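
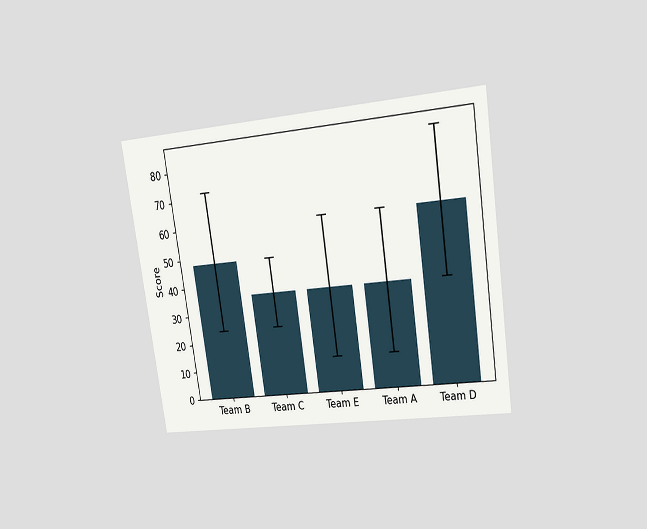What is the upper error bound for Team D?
84

The chart is tilted about 8° counter-clockwise and viewed at a slight angle. The Team D bar's upper whisker reaches 84.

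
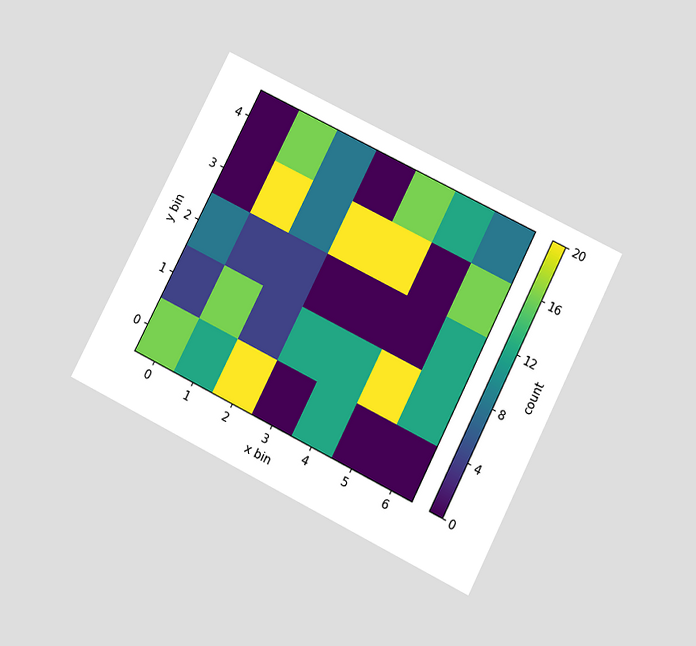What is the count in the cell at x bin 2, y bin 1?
The chart is tilted about 27° clockwise and viewed slightly from below. Matching the cell (2, 1) against the colorbar gives 4.

4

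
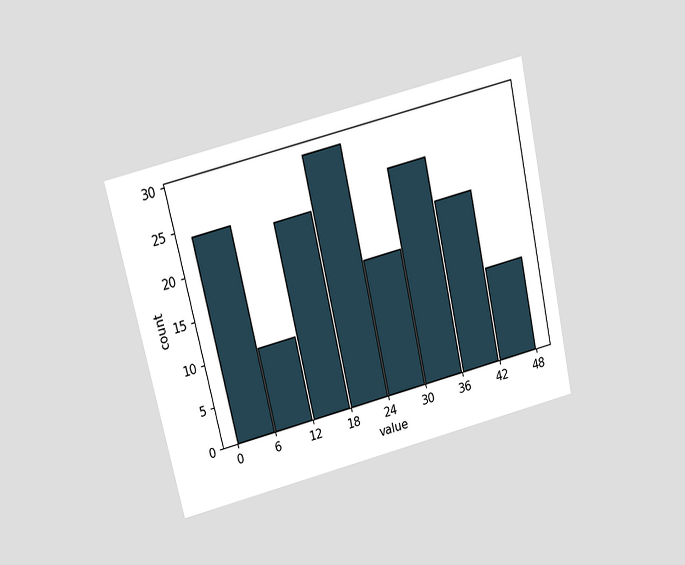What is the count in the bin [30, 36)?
The chart is tilted about 13° counter-clockwise and viewed slightly from above. The [30, 36) bin has height 25.

25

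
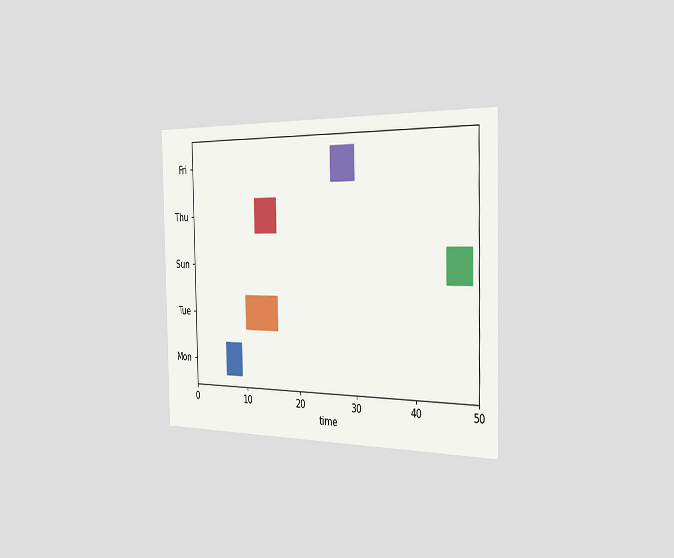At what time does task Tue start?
10

The chart is viewed slightly from the right. The Tue bar begins at t=10.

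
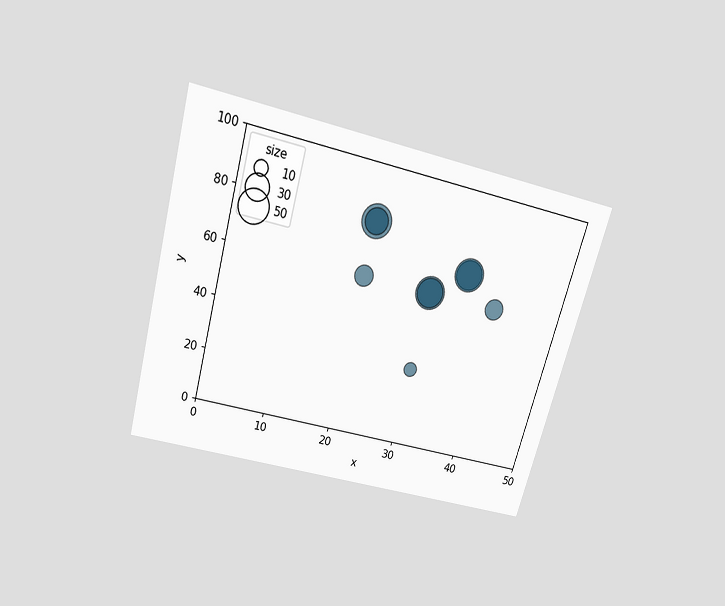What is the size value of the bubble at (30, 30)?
The chart is tilted about 15° clockwise and viewed slightly from above. Matching the bubble at (30, 30) against the size legend gives 10.

10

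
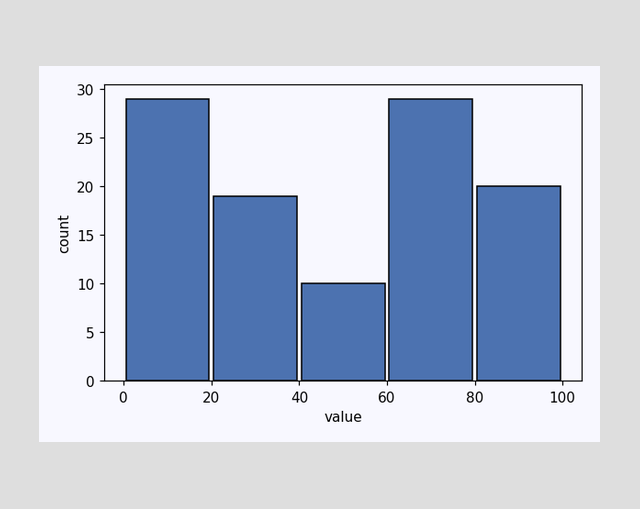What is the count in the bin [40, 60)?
10

The [40, 60) bin has height 10.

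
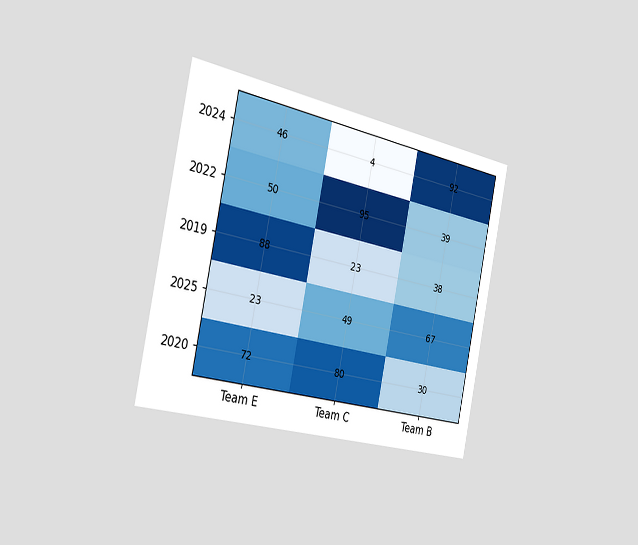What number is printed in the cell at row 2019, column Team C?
23

The chart is tilted about 12° clockwise and viewed slightly from the left. The (2019, Team C) cell reads 23.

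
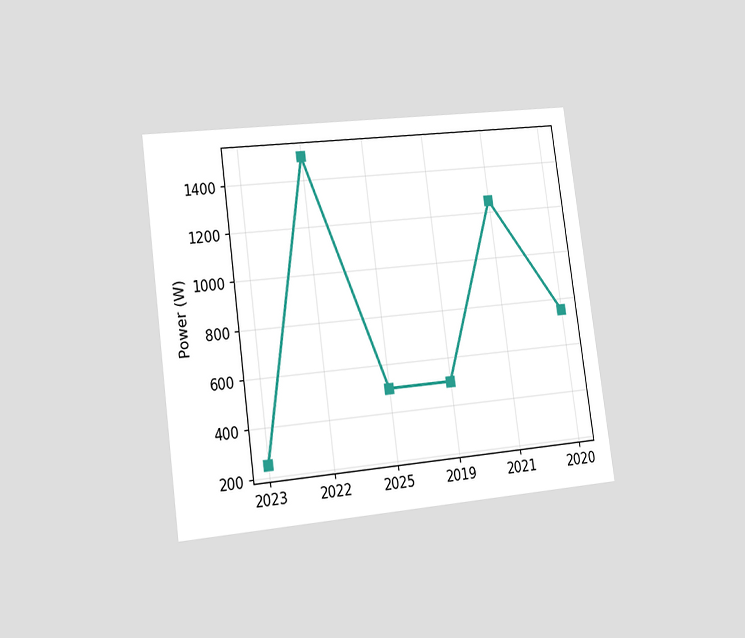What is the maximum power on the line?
The chart is tilted about 8° counter-clockwise and viewed slightly from the left. The highest point is at 2022, and reading across to the y-axis gives 1500W.

1500W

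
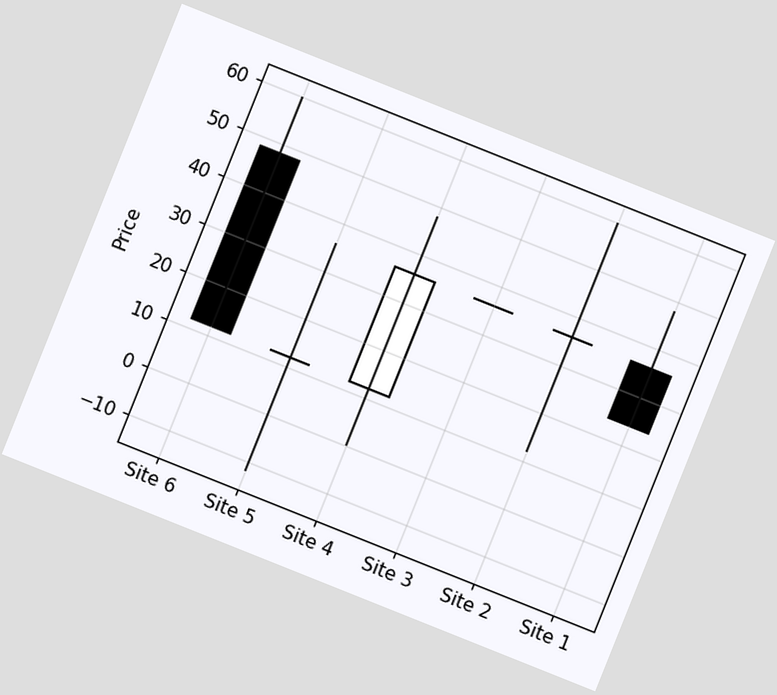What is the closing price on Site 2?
The chart is tilted about 22° clockwise. The Site 2 candle closes at 36.

36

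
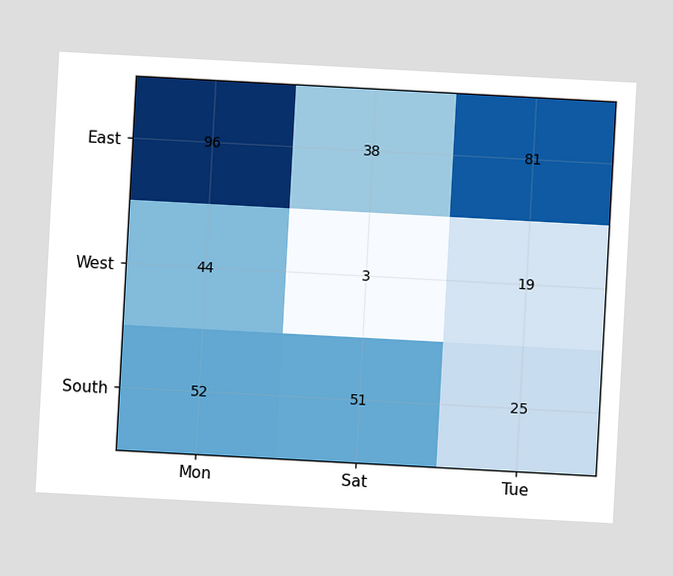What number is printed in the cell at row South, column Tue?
The chart is tilted about 3° clockwise. The (South, Tue) cell reads 25.

25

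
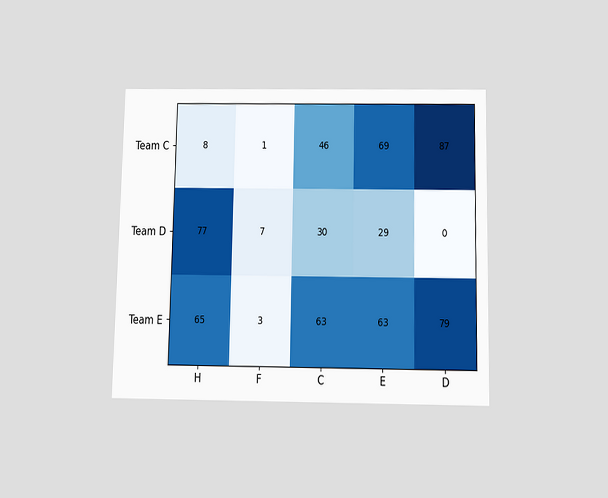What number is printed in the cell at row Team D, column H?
The chart is viewed slightly from below. The (Team D, H) cell reads 77.

77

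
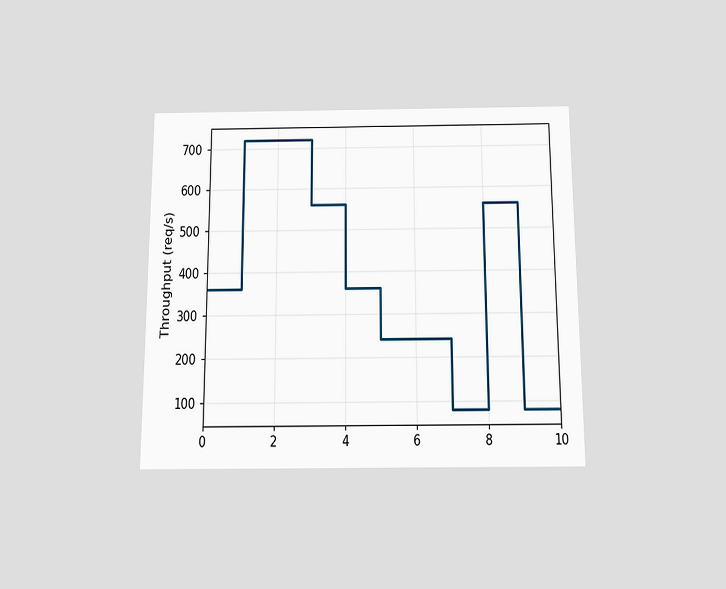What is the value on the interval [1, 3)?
The chart is viewed slightly from below. On [1, 3) the step sits at 720req/s.

720req/s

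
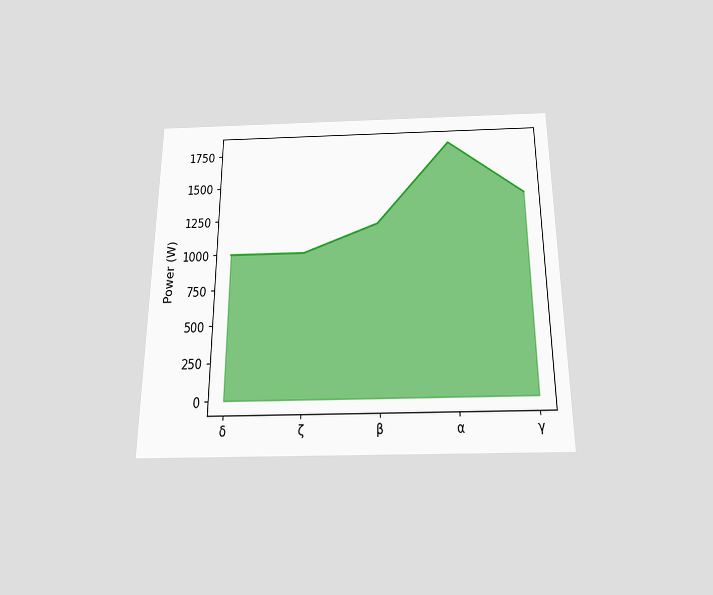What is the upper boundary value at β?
The chart is viewed slightly from below. At β the upper boundary is at 1200W.

1200W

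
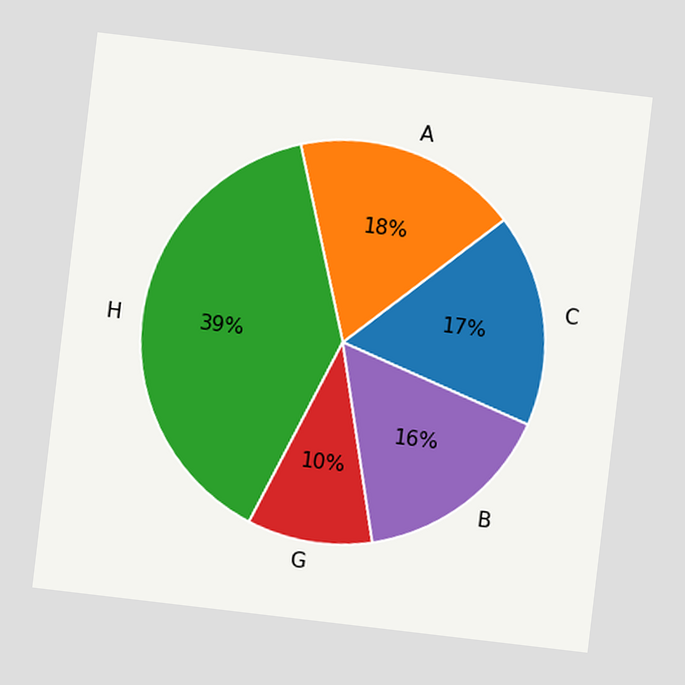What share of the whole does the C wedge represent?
The chart is tilted about 7° clockwise. The C slice takes up 17% of the pie.

17%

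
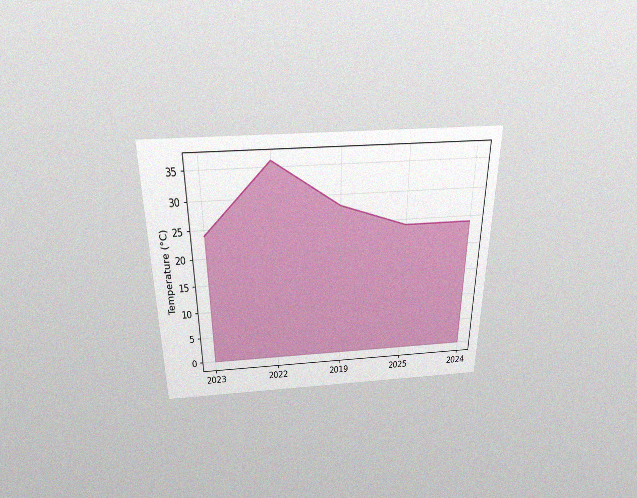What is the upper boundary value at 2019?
28°C

The chart is viewed slightly from above, with some photo noise. At 2019 the upper boundary is at 28°C.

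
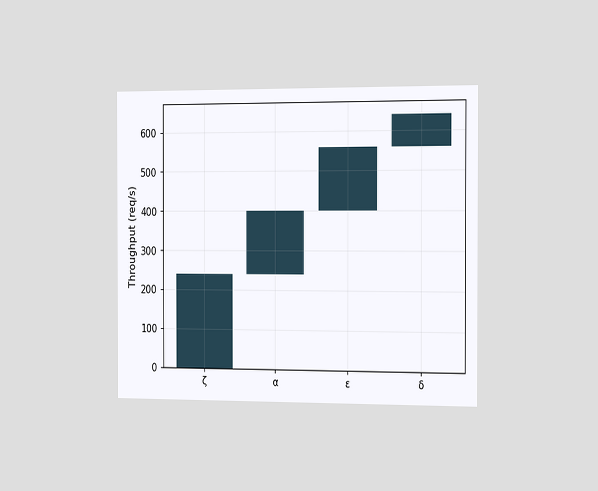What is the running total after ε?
The chart is viewed slightly from the right. After ε the running total reaches 560req/s.

560req/s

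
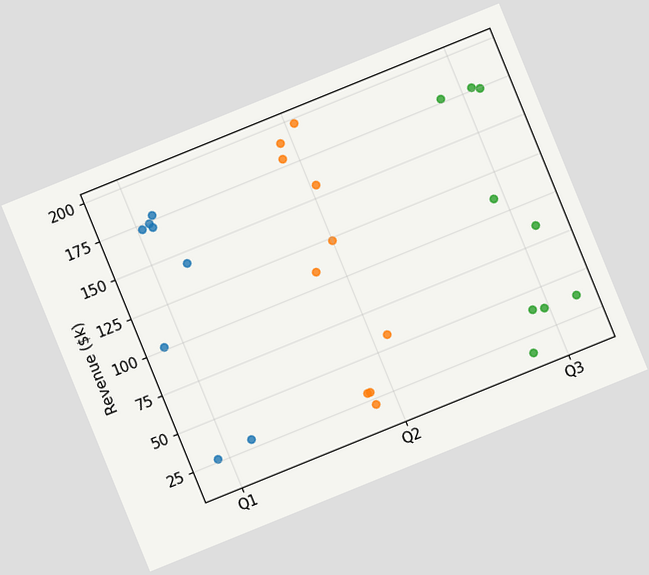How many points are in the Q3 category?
9

The chart is tilted about 22° counter-clockwise. Counting the markers in the Q3 column gives 9.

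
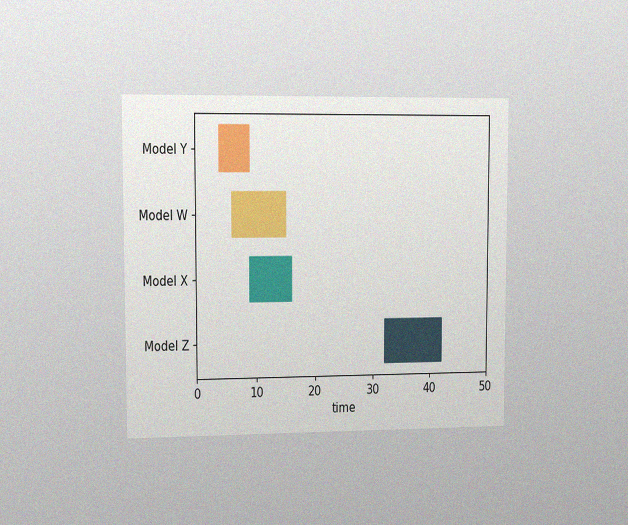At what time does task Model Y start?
4

The chart is viewed slightly from the left, with some photo noise. The Model Y bar begins at t=4.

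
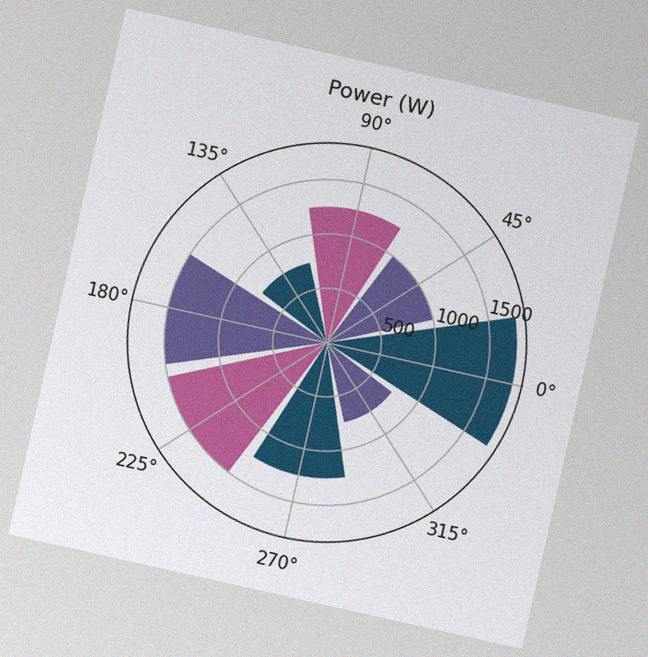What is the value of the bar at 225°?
The chart is tilted about 13° clockwise, with some photo noise. The bar at 225° reaches 1500W on the radial axis.

1500W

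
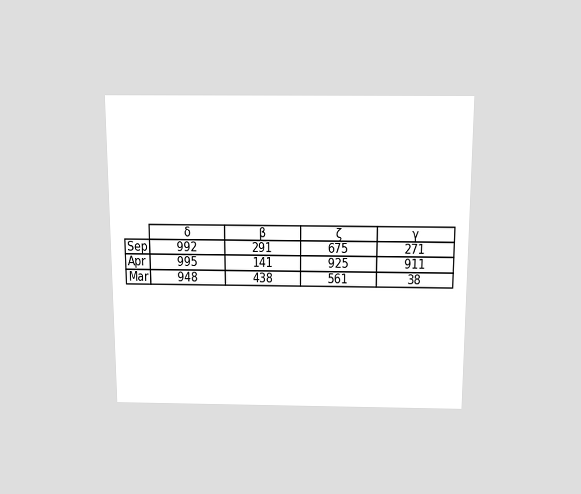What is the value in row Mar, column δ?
948

The chart is viewed slightly from above. The (Mar, δ) cell reads 948.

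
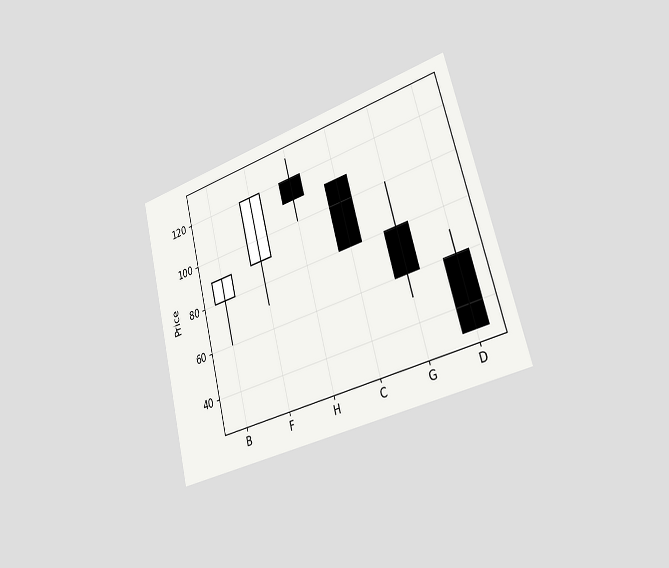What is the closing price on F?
120

The chart is tilted about 15° counter-clockwise and viewed slightly from the right. The F candle closes at 120.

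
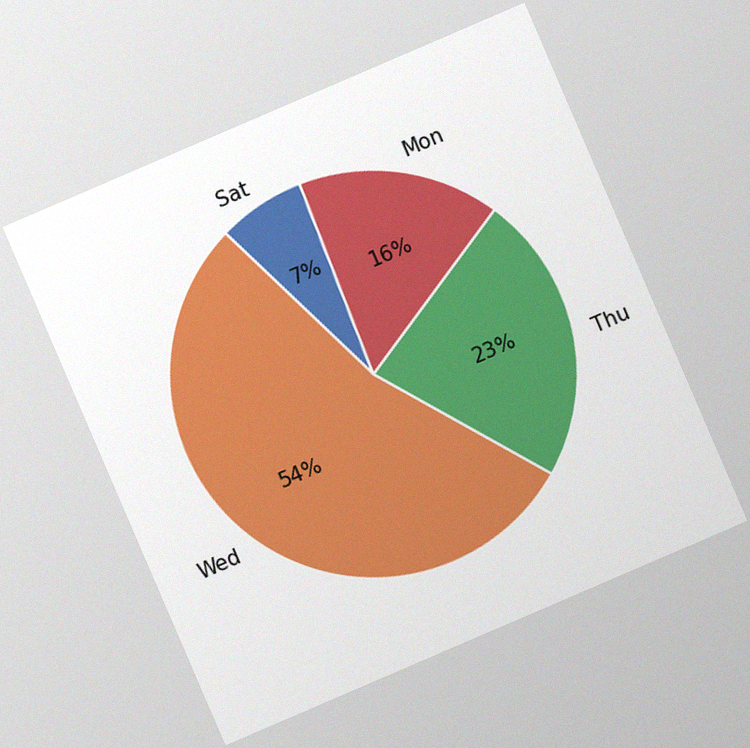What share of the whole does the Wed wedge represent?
The chart is tilted about 23° counter-clockwise, with some photo noise. The Wed slice takes up 54% of the pie.

54%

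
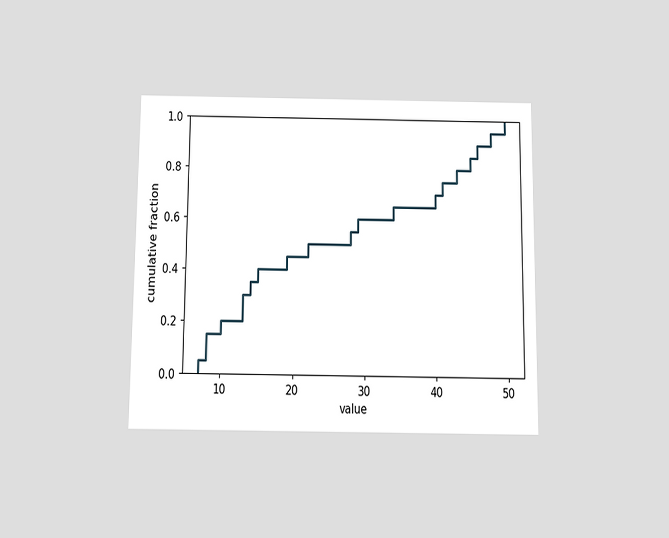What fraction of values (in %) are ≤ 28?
55%

The chart is viewed slightly from below. At x=28 the ECDF step is at 55%.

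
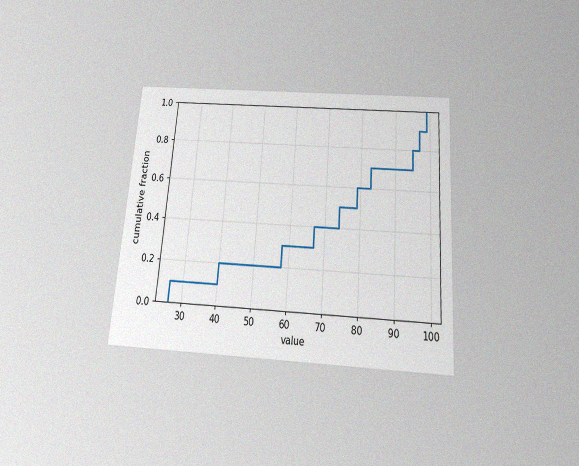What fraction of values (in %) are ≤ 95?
80%

The chart is tilted about 4° clockwise and viewed slightly from below, with some photo noise. At x=95 the ECDF step is at 80%.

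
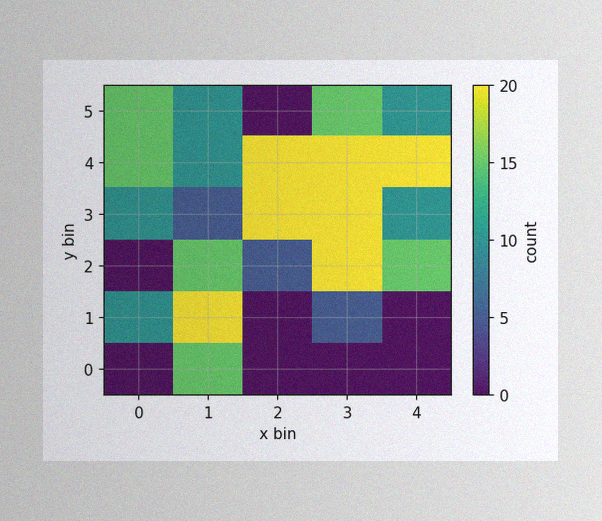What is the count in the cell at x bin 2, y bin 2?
The image has some photo noise and uneven lighting. Matching the cell (2, 2) against the colorbar gives 5.

5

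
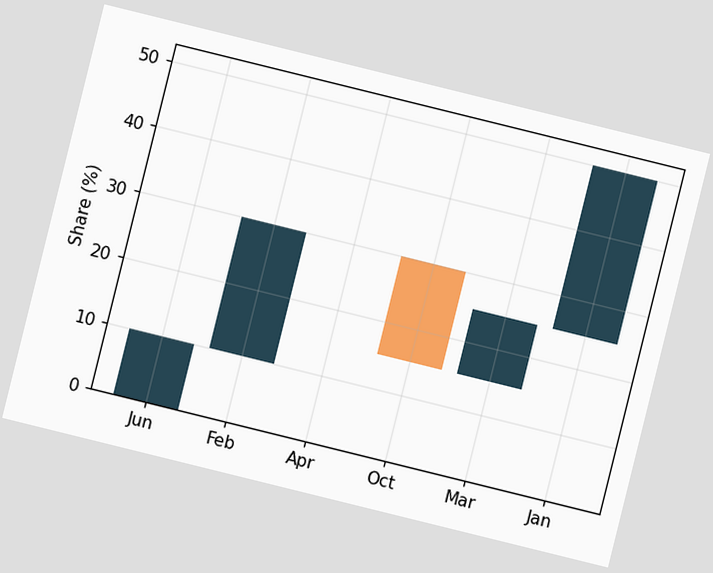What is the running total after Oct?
15%

The chart is tilted about 14° clockwise. After Oct the running total reaches 15%.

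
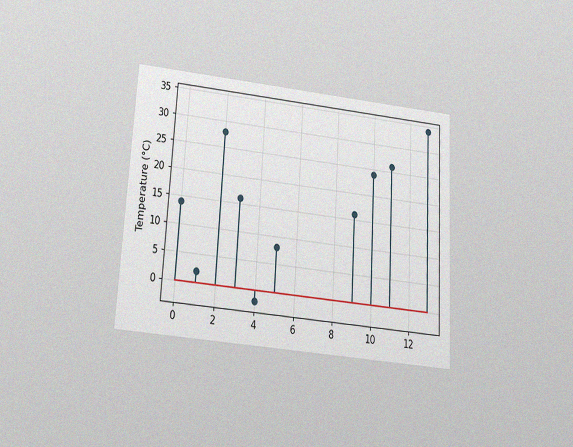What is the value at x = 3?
The chart is tilted about 3° clockwise and viewed slightly from below, with some photo noise. The stem at x=3 reaches 16°C.

16°C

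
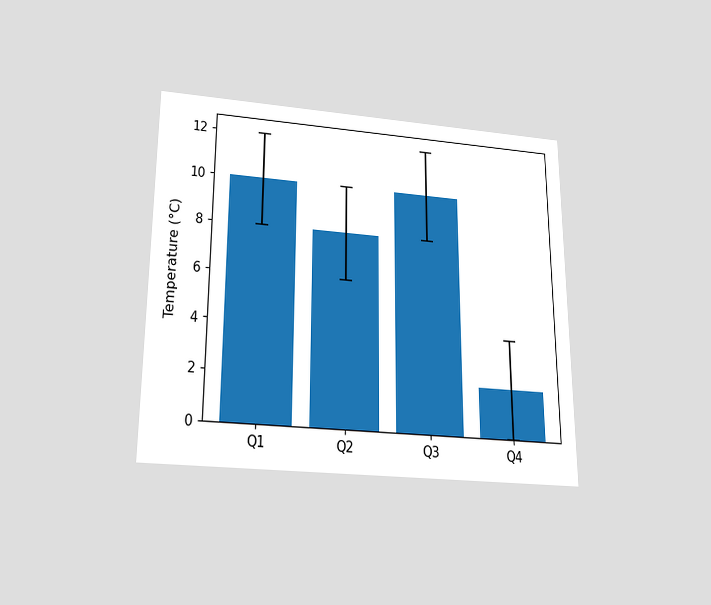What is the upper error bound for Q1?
12°C

The chart is viewed slightly from below. The Q1 bar's upper whisker reaches 12°C.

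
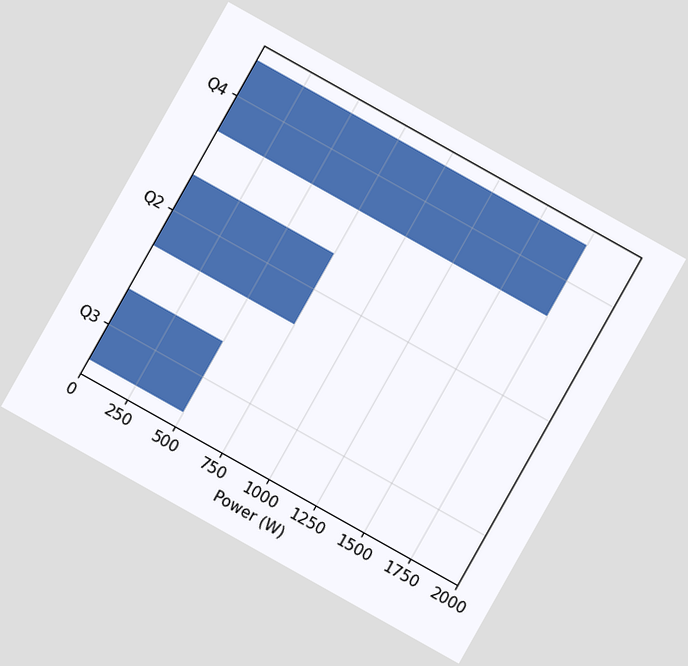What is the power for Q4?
The chart is tilted about 29° clockwise. Reading along the chart's x-axis, the Q4 bar reaches 1750W.

1750W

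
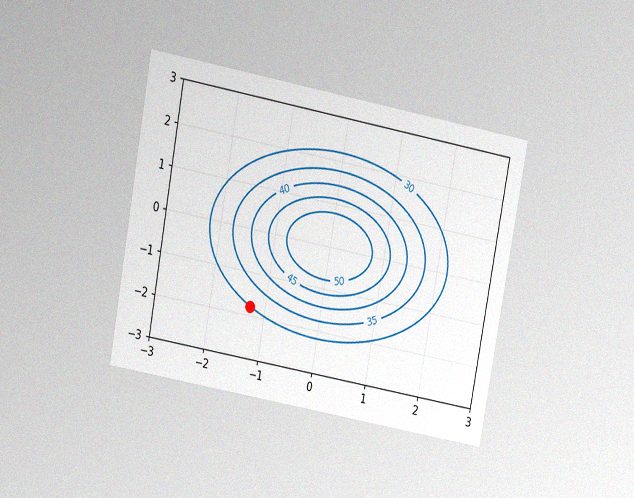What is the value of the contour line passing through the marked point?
The chart is tilted about 10° clockwise and viewed at a slight angle, with some photo noise. The marked point sits on the contour labelled 30.

30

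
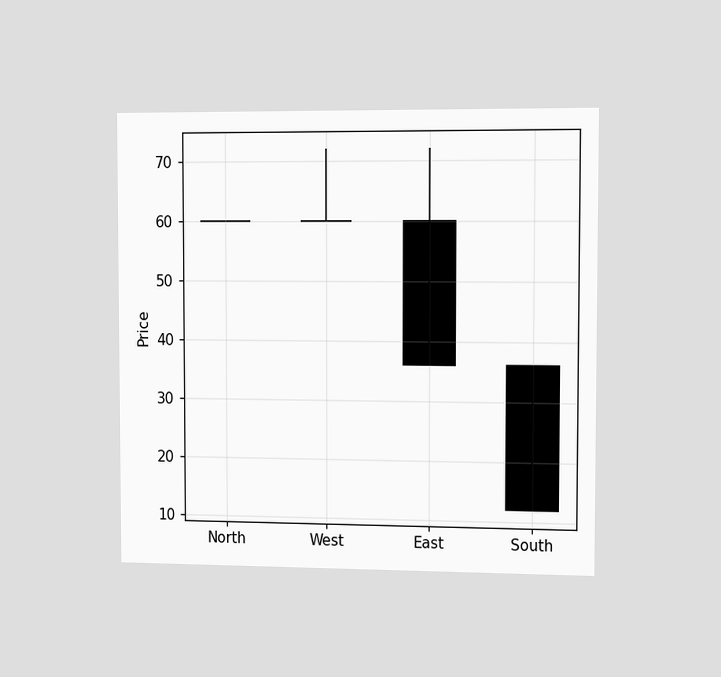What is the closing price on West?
The chart is viewed slightly from the right. The West candle closes at 60.

60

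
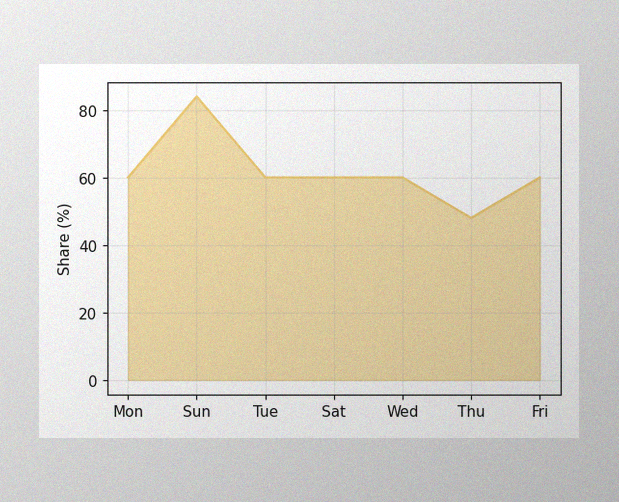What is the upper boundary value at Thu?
48%

The image has some photo noise and uneven lighting. At Thu the upper boundary is at 48%.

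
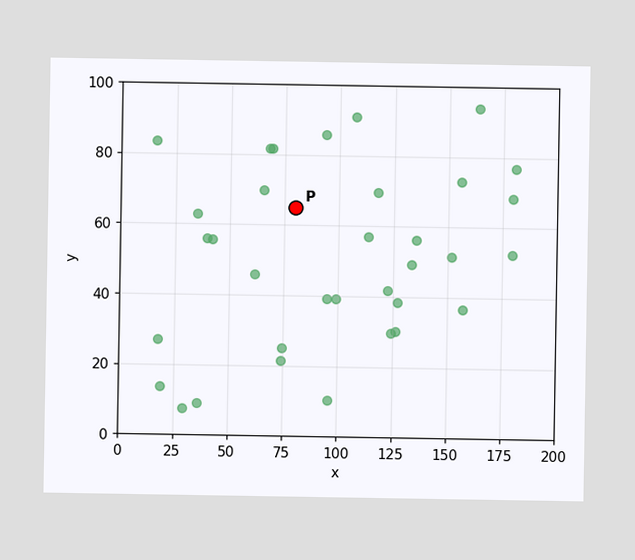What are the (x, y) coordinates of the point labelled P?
Following the gridlines from P to each axis, P sits at (80, 65).

(80, 65)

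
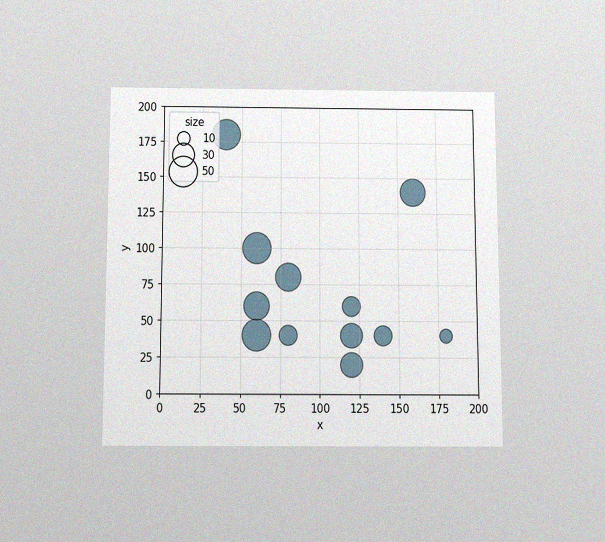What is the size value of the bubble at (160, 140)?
40

The chart is viewed slightly from below, with some photo noise. Matching the bubble at (160, 140) against the size legend gives 40.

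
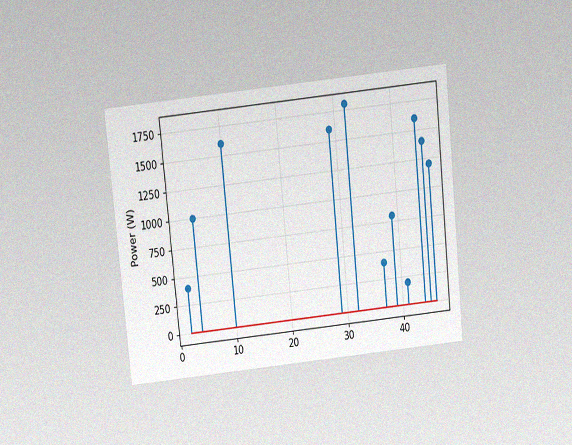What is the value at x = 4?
The chart is tilted about 6° counter-clockwise and viewed slightly from above, with some photo noise. The stem at x=4 reaches 1000W.

1000W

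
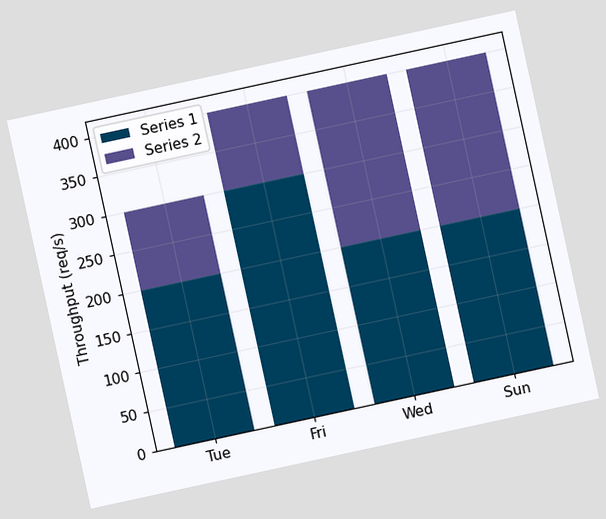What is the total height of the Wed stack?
400req/s

The chart is tilted about 12° counter-clockwise. The Wed stack's top reaches 400req/s on the y-axis.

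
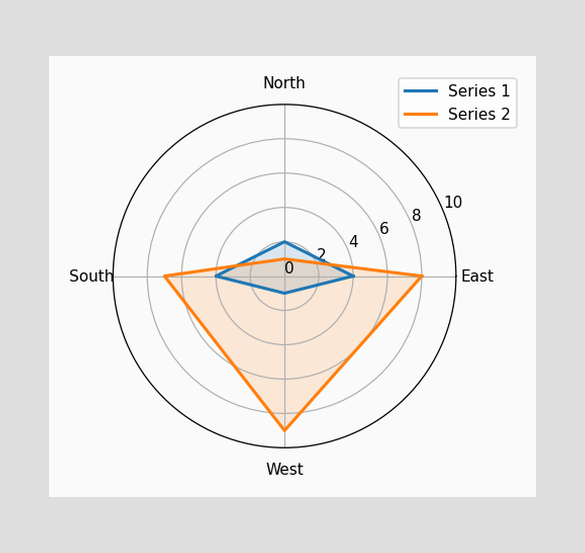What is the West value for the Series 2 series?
On the West axis, Series 2 reaches 9.

9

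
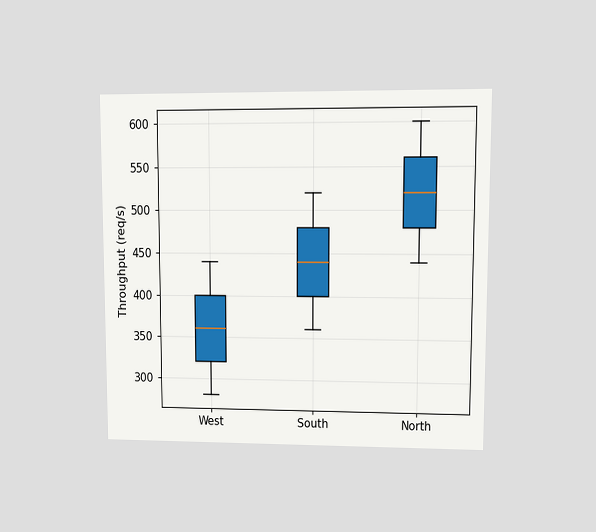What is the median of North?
The chart is viewed at a slight angle. The median line in the North box sits at 520req/s.

520req/s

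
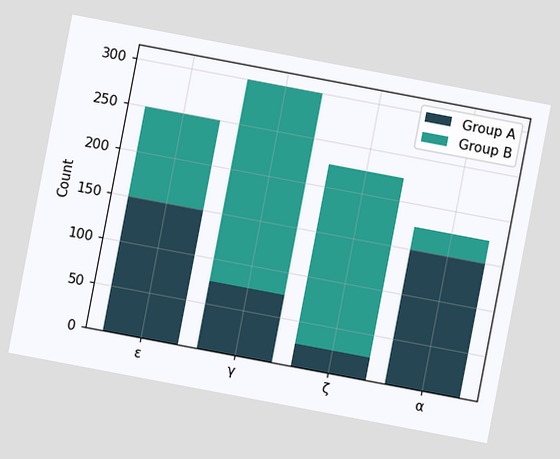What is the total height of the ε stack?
250

The chart is tilted about 11° clockwise. The ε stack's top reaches 250 on the y-axis.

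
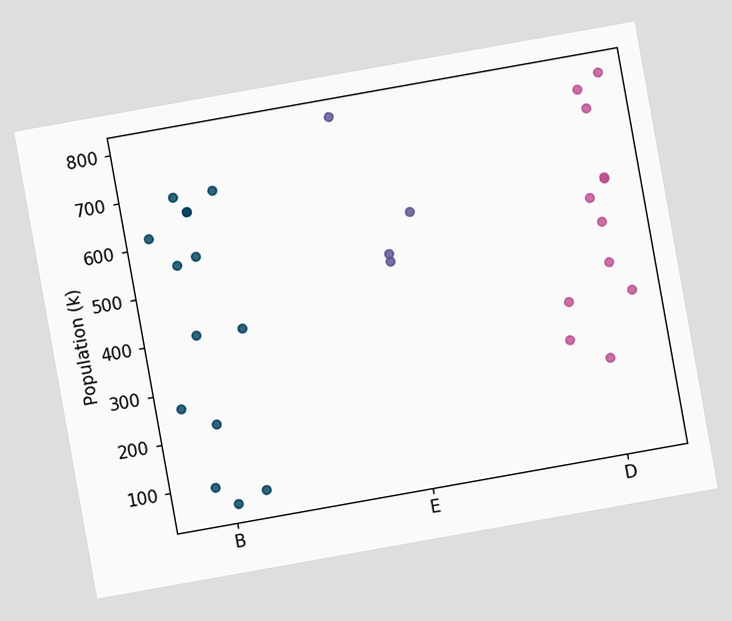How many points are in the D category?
The chart is tilted about 10° counter-clockwise. Counting the markers in the D column gives 12.

12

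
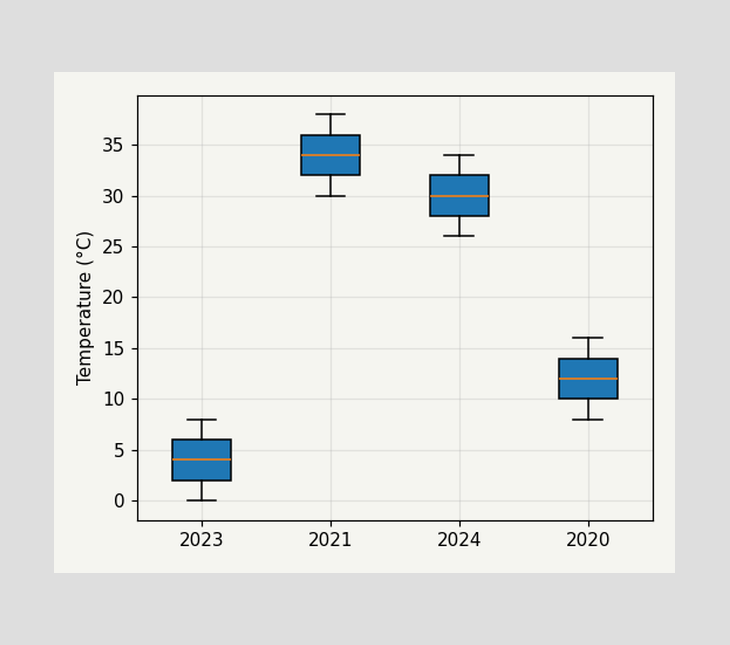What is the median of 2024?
The median line in the 2024 box sits at 30°C.

30°C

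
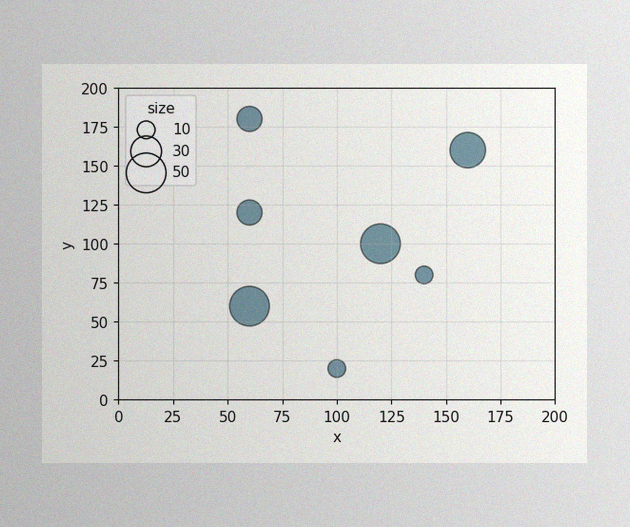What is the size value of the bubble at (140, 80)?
10

The image has some photo noise and uneven lighting. Matching the bubble at (140, 80) against the size legend gives 10.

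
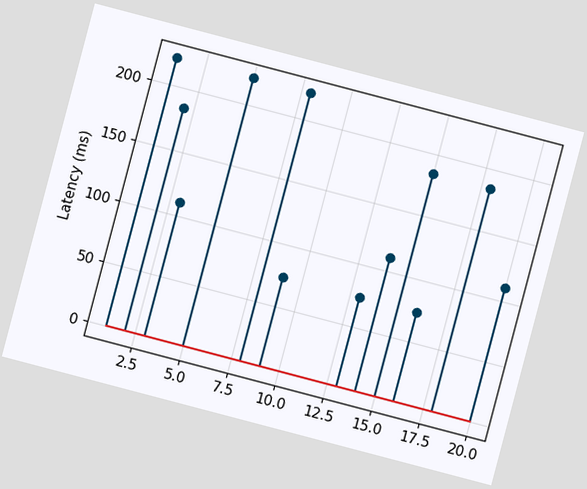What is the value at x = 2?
The chart is tilted about 15° clockwise. The stem at x=2 reaches 185ms.

185ms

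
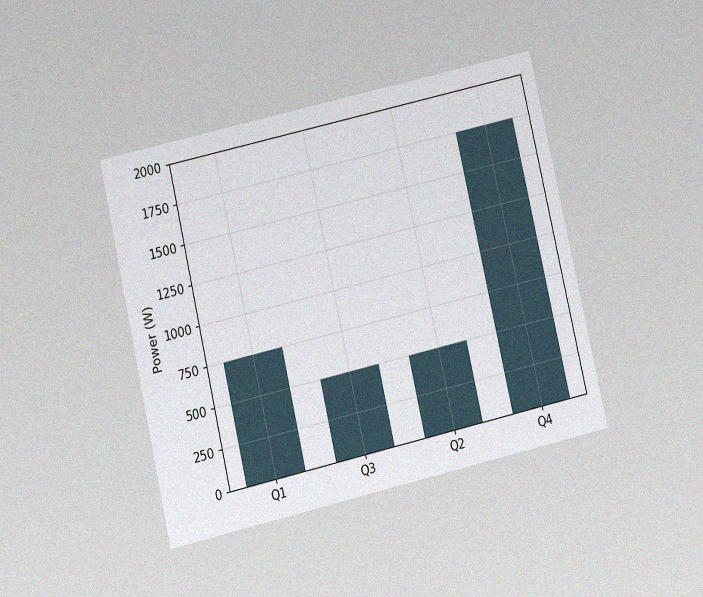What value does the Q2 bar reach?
The chart is tilted about 13° counter-clockwise and viewed at a slight angle, with some photo noise. Reading along the chart's y-axis, the Q2 bar reaches 500W.

500W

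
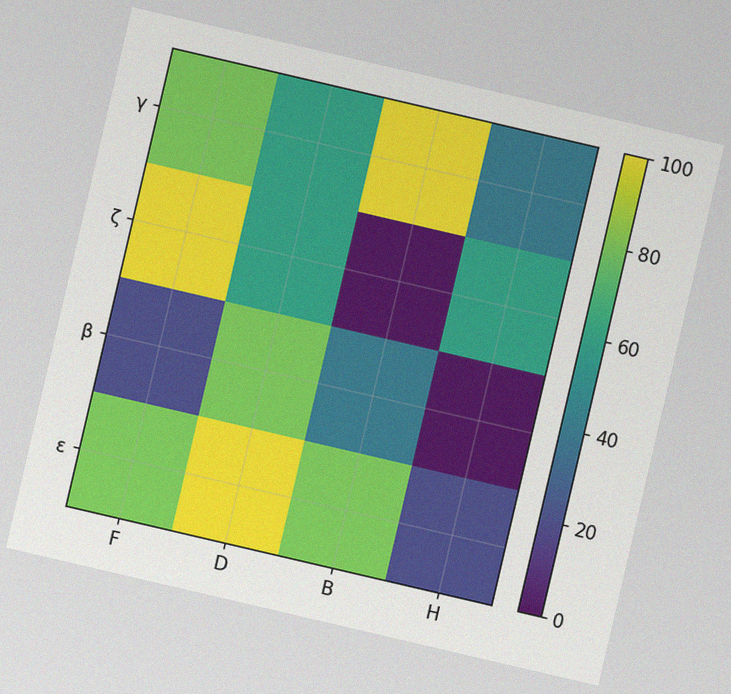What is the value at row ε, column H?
20

The chart is tilted about 13° clockwise, with some photo noise. Matching cell (ε, H) against the colorbar gives 20.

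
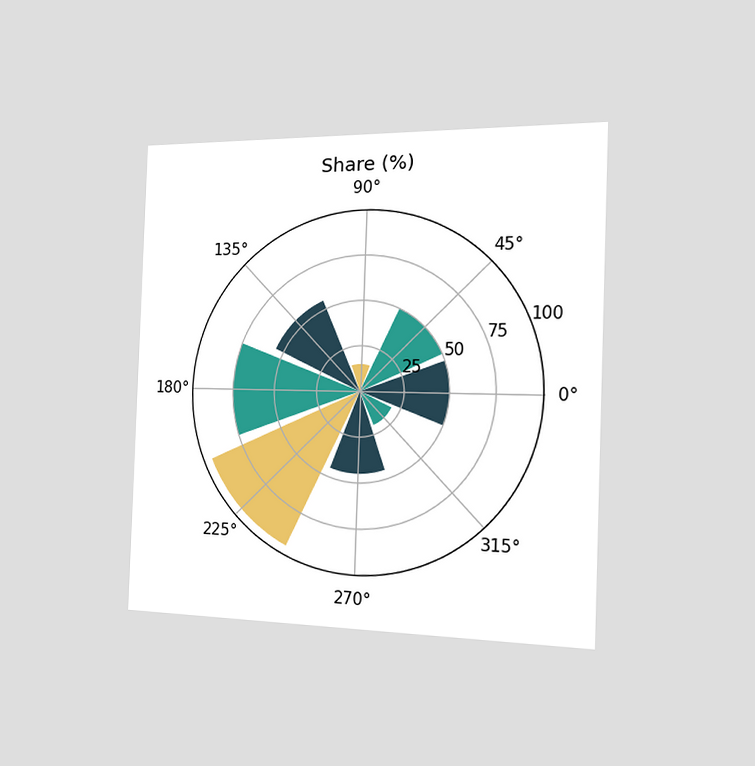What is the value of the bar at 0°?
The chart is tilted about 2° clockwise and viewed slightly from the right. The bar at 0° reaches 50% on the radial axis.

50%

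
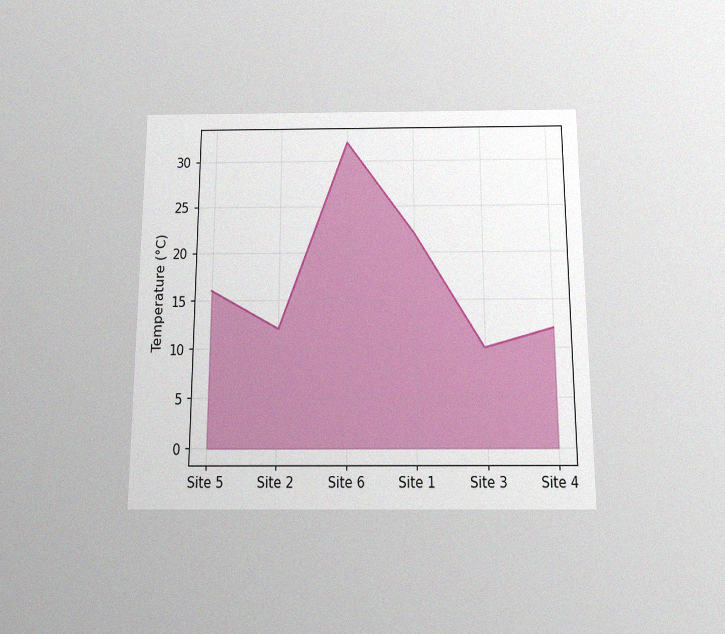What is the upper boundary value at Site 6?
32°C

The chart is viewed slightly from below, with some photo noise. At Site 6 the upper boundary is at 32°C.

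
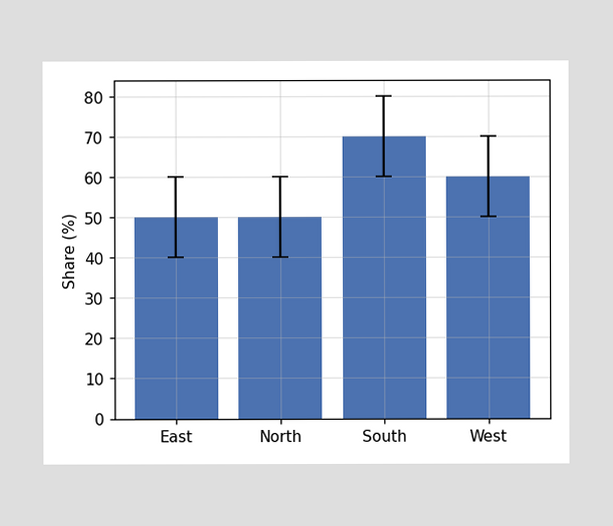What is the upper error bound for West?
The West bar's upper whisker reaches 70%.

70%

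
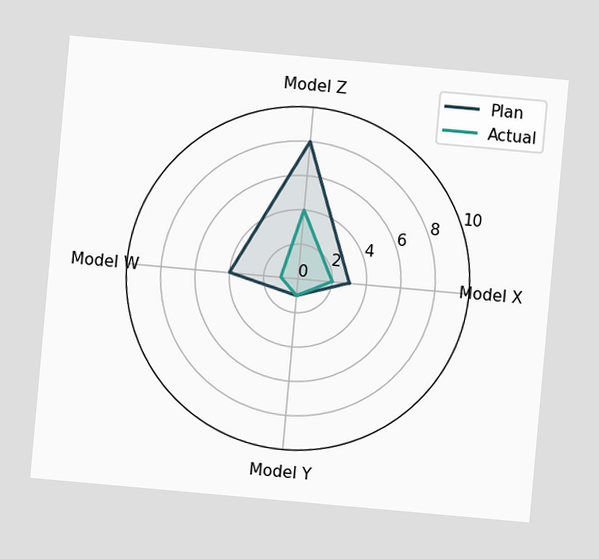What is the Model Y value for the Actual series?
The chart is tilted about 5° clockwise. On the Model Y axis, Actual reaches 1.

1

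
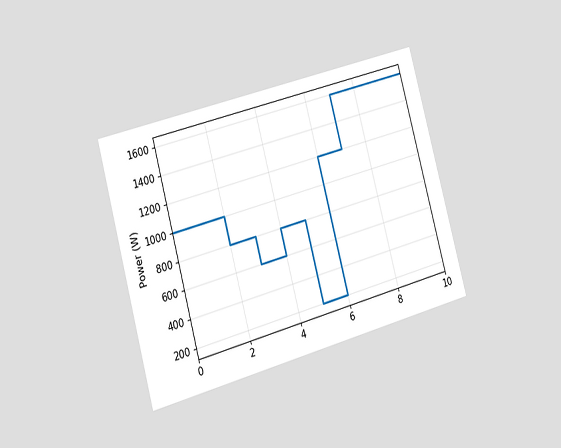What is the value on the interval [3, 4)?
The chart is tilted about 15° counter-clockwise and viewed slightly from the left. On [3, 4) the step sits at 600W.

600W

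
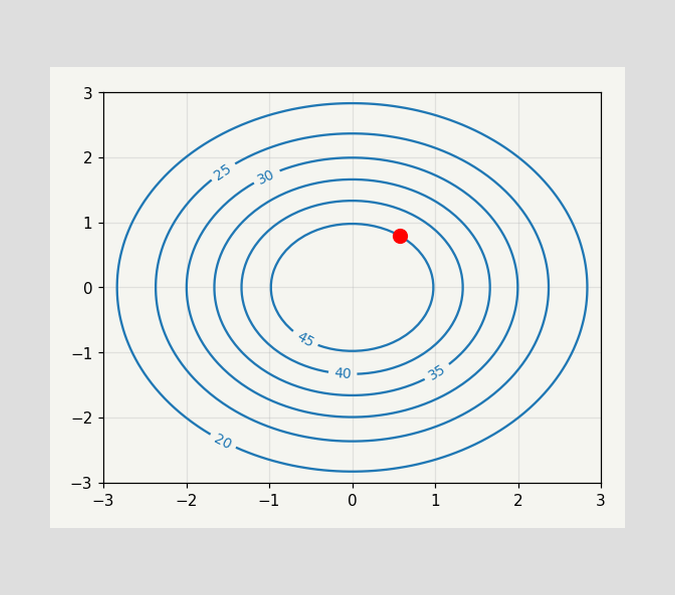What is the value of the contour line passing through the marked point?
45

The marked point sits on the contour labelled 45.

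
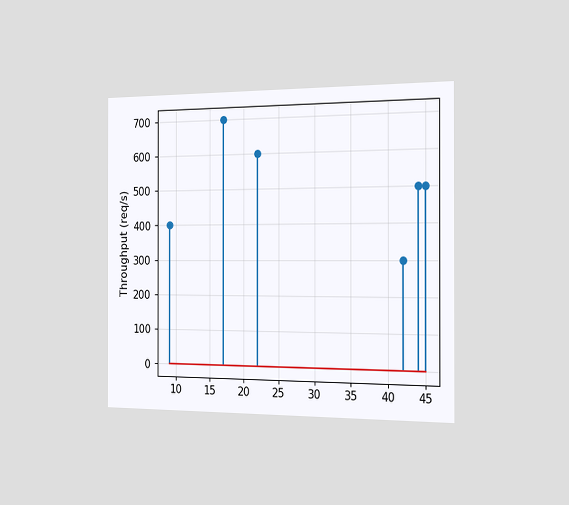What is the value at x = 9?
The chart is viewed slightly from the right. The stem at x=9 reaches 400req/s.

400req/s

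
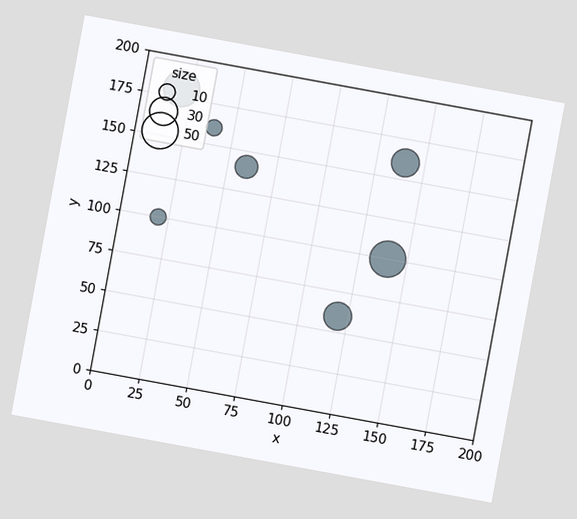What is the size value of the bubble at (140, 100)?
50

The chart is tilted about 10° clockwise. Matching the bubble at (140, 100) against the size legend gives 50.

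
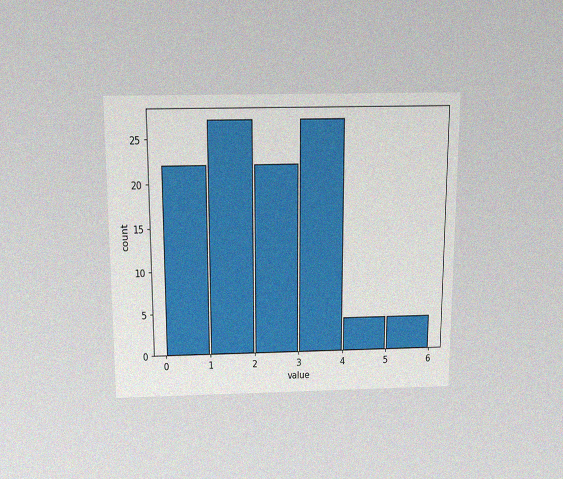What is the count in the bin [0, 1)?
22

The chart is viewed slightly from above, with some photo noise. The [0, 1) bin has height 22.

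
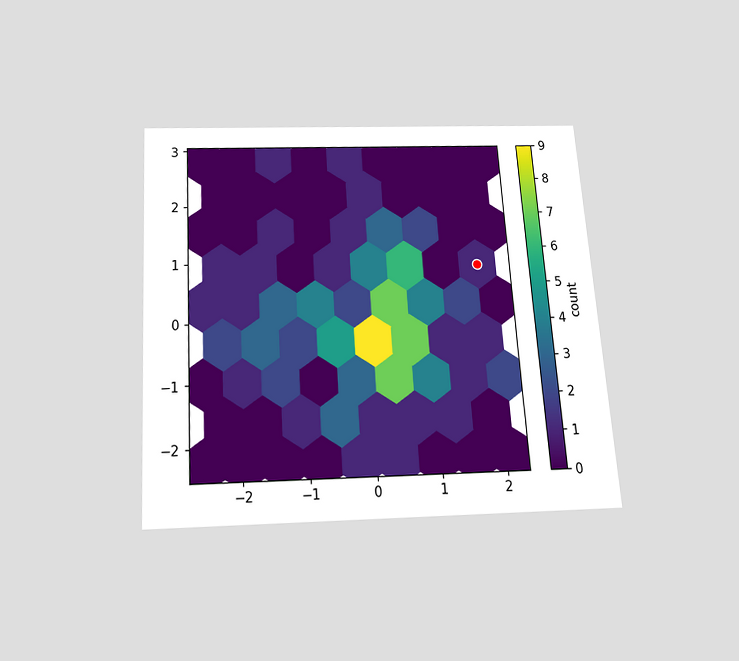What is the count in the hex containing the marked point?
The chart is tilted about 4° counter-clockwise and viewed slightly from below. The marked hex reads 1 on the colorbar.

1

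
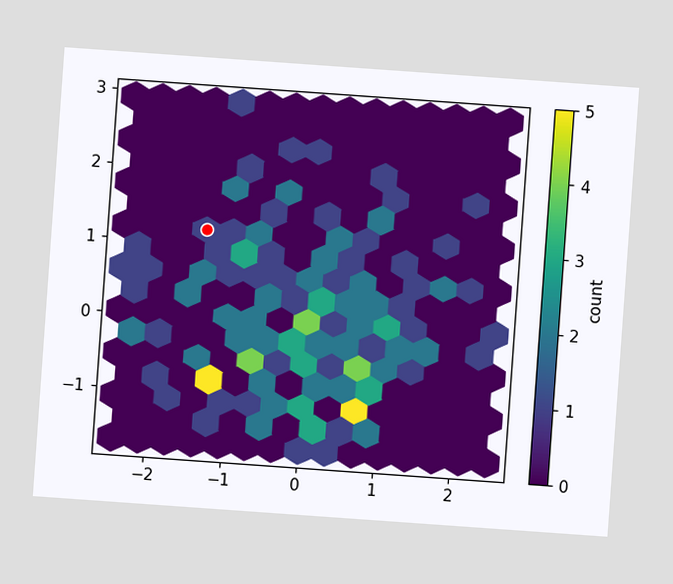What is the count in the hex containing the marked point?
1

The chart is tilted about 4° clockwise. The marked hex reads 1 on the colorbar.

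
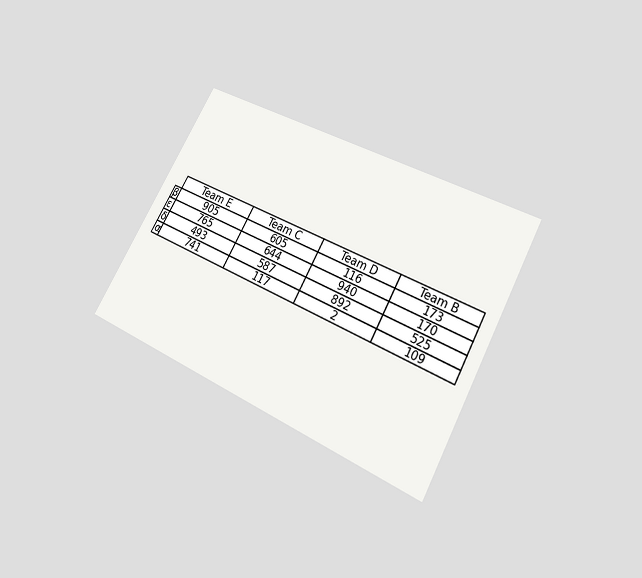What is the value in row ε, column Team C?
The chart is tilted about 29° clockwise and viewed slightly from below. The (ε, Team C) cell reads 644.

644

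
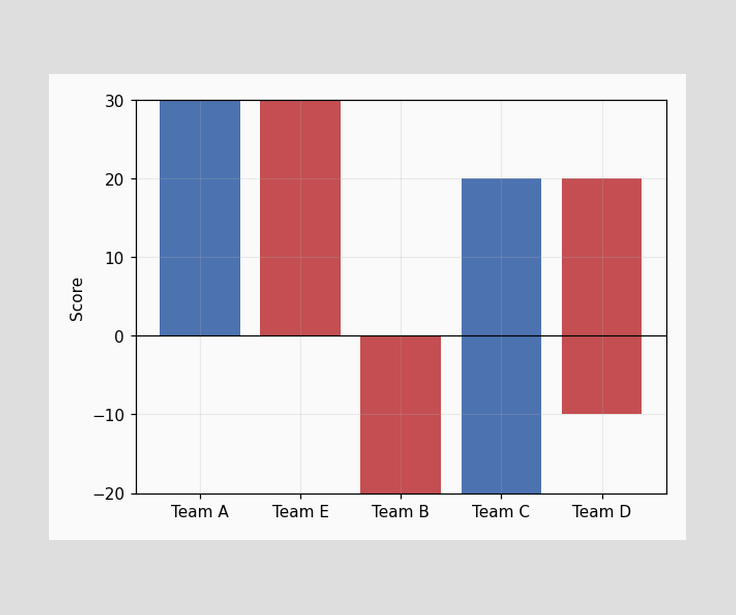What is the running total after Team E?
0

After Team E the running total reaches 0.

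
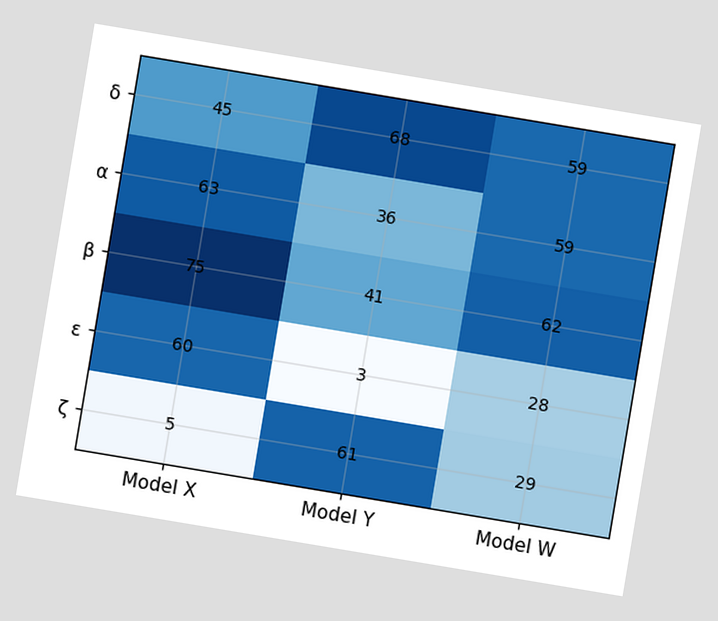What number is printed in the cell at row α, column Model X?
The chart is tilted about 9° clockwise. The (α, Model X) cell reads 63.

63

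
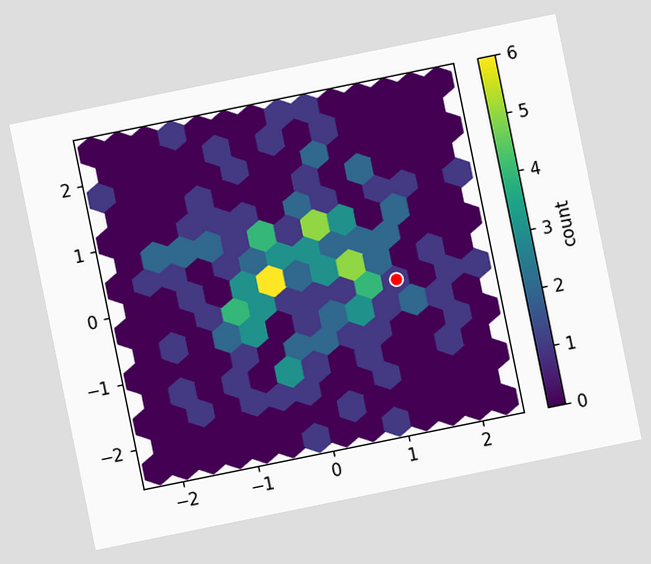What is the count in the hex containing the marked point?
The chart is tilted about 11° counter-clockwise. The marked hex reads 1 on the colorbar.

1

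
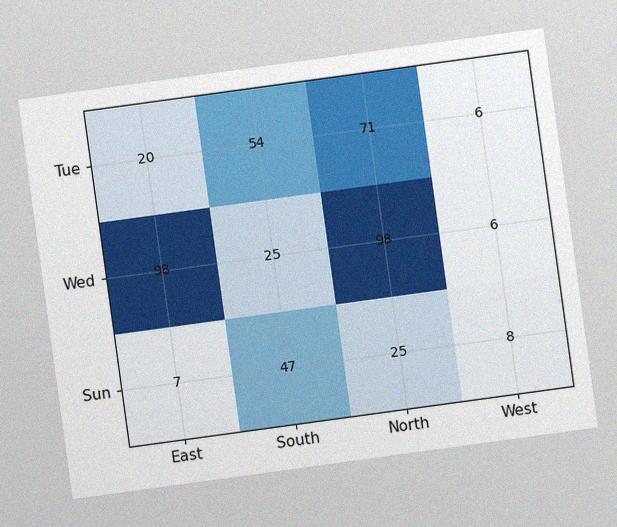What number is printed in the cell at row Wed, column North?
The chart is tilted about 8° counter-clockwise, with some photo noise. The (Wed, North) cell reads 98.

98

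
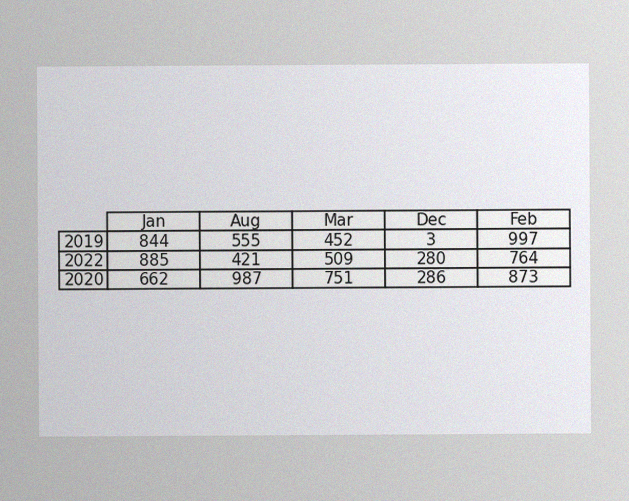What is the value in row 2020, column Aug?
987

The image has some photo noise and uneven lighting. The (2020, Aug) cell reads 987.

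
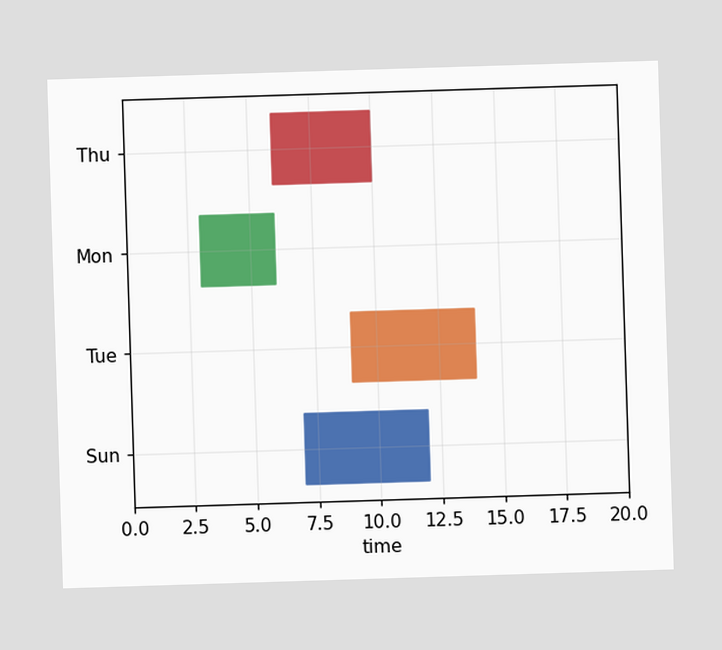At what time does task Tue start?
9

The Tue bar begins at t=9.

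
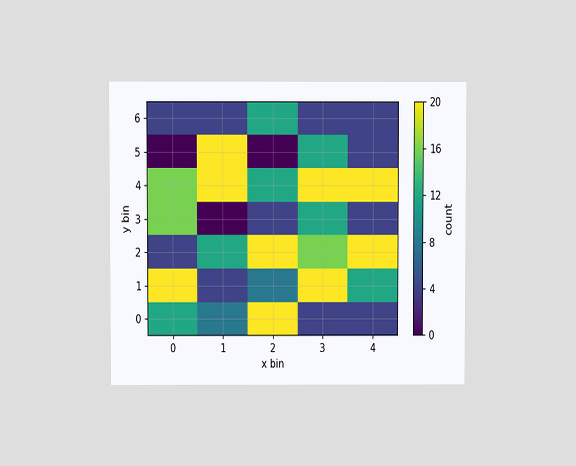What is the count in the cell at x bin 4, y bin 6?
The chart is viewed at a slight angle. Matching the cell (4, 6) against the colorbar gives 4.

4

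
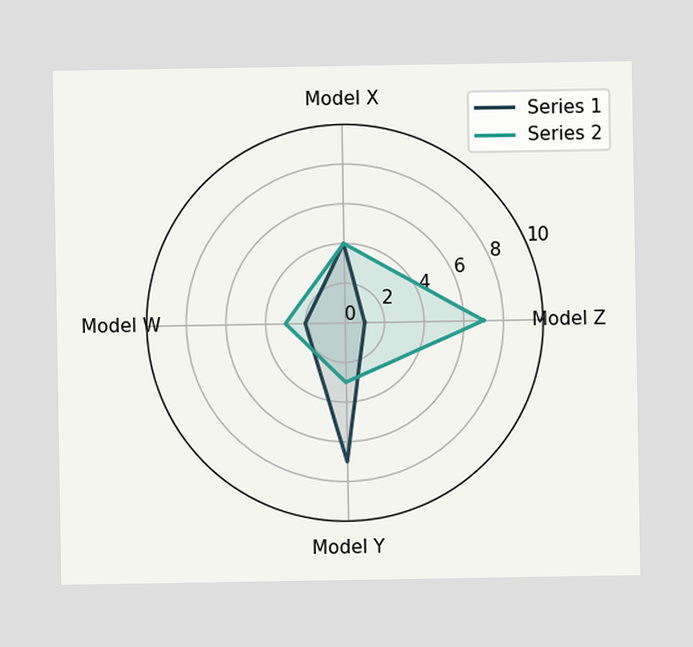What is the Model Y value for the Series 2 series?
3

On the Model Y axis, Series 2 reaches 3.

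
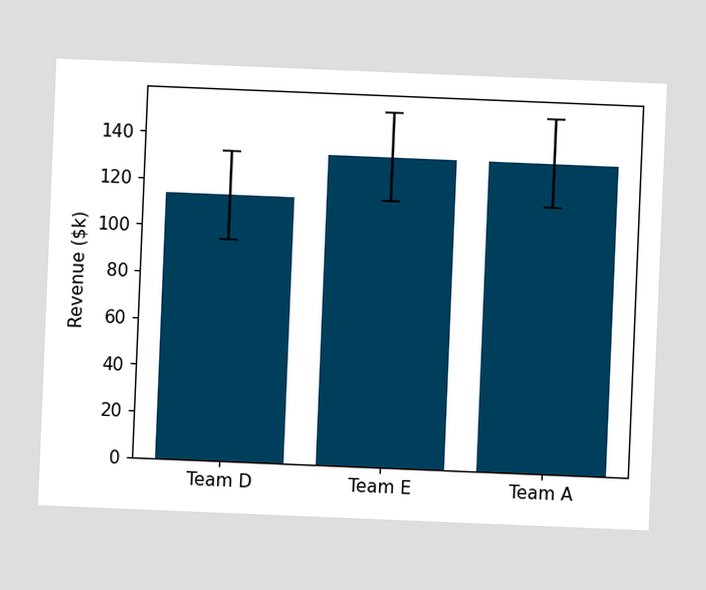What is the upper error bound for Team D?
$133k

The chart is tilted about 2° clockwise. The Team D bar's upper whisker reaches $133k.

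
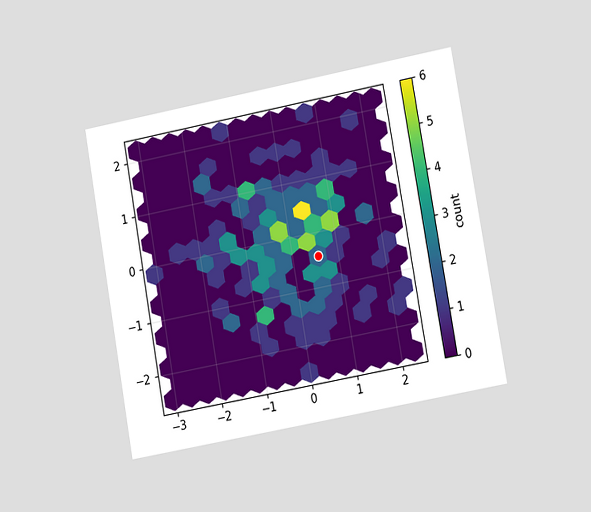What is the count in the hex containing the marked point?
2

The chart is tilted about 10° counter-clockwise and viewed at a slight angle. The marked hex reads 2 on the colorbar.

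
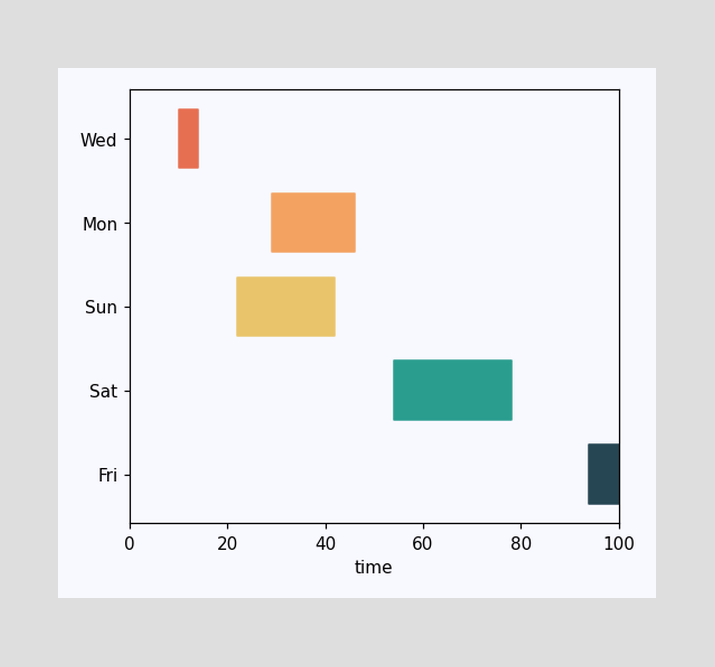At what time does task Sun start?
22

The Sun bar begins at t=22.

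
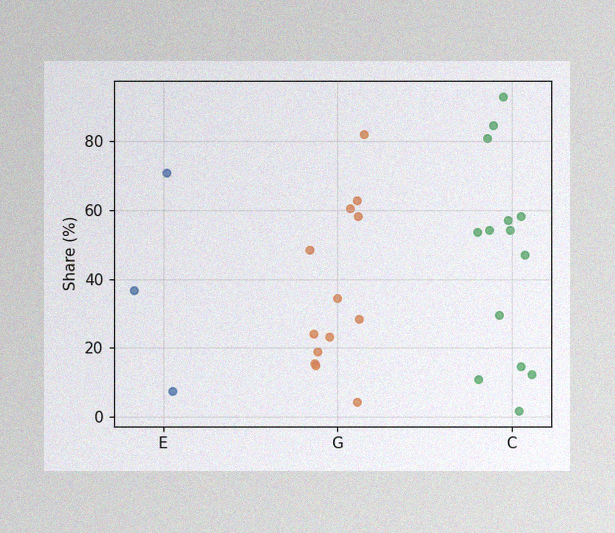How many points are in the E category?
The image has some photo noise and uneven lighting. Counting the markers in the E column gives 3.

3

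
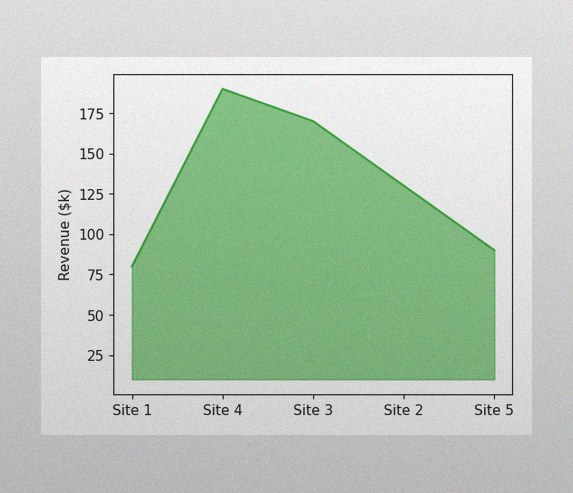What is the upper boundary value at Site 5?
The image has some photo noise and uneven lighting. At Site 5 the upper boundary is at $90k.

$90k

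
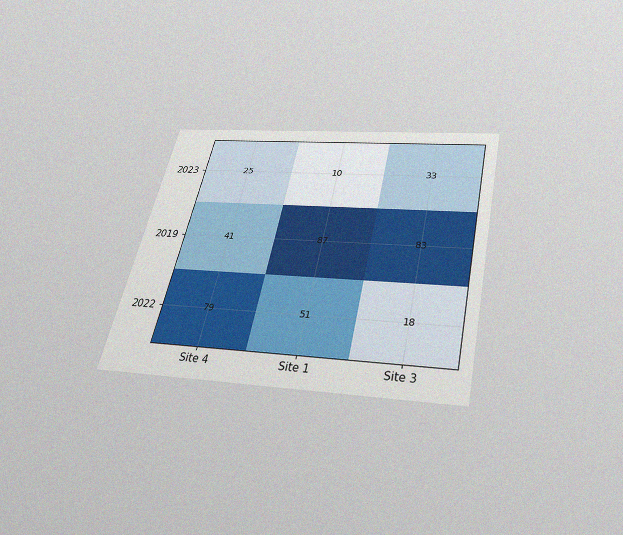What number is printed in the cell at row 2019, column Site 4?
The chart is tilted about 13° clockwise and viewed slightly from below, with some photo noise. The (2019, Site 4) cell reads 41.

41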